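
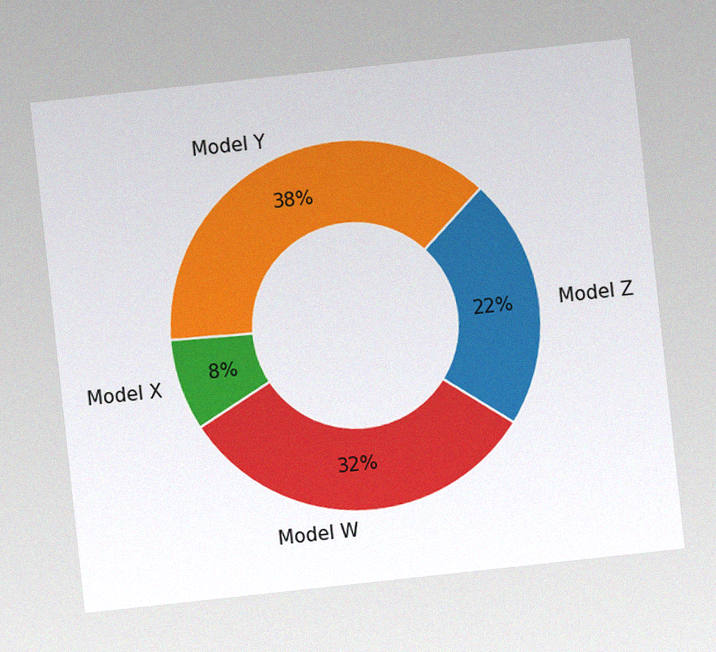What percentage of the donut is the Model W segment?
The chart is tilted about 6° counter-clockwise, with some photo noise. The Model W segment takes up 32% of the ring.

32%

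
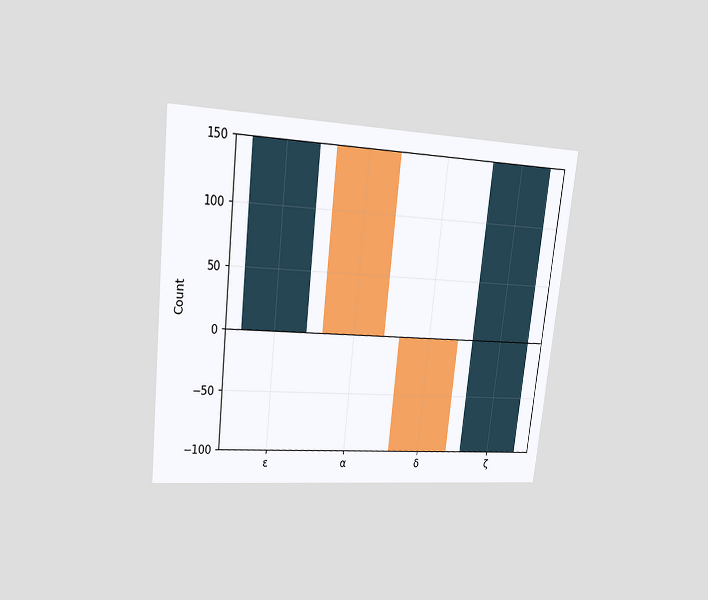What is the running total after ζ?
The chart is tilted about 6° clockwise and viewed at a slight angle. After ζ the running total reaches 150.

150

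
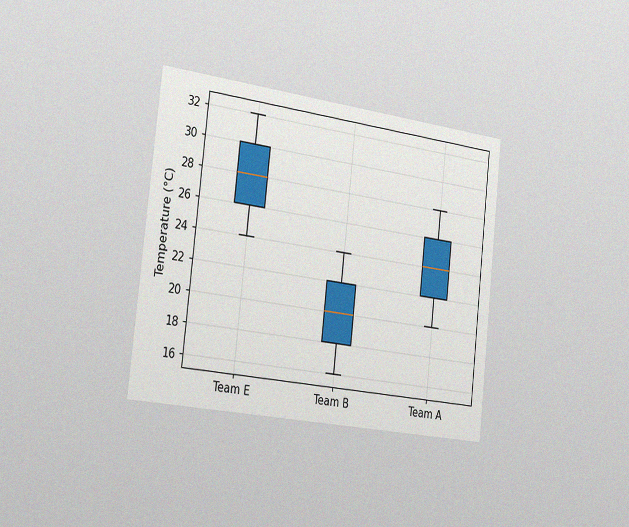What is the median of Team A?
24°C

The chart is tilted about 6° clockwise and viewed slightly from the left, with some photo noise. The median line in the Team A box sits at 24°C.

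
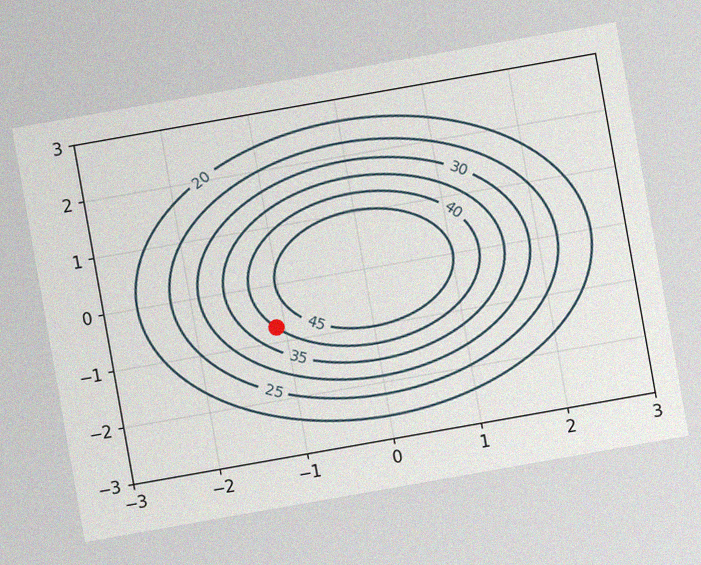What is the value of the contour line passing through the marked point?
40

The chart is tilted about 10° counter-clockwise, with some photo noise. The marked point sits on the contour labelled 40.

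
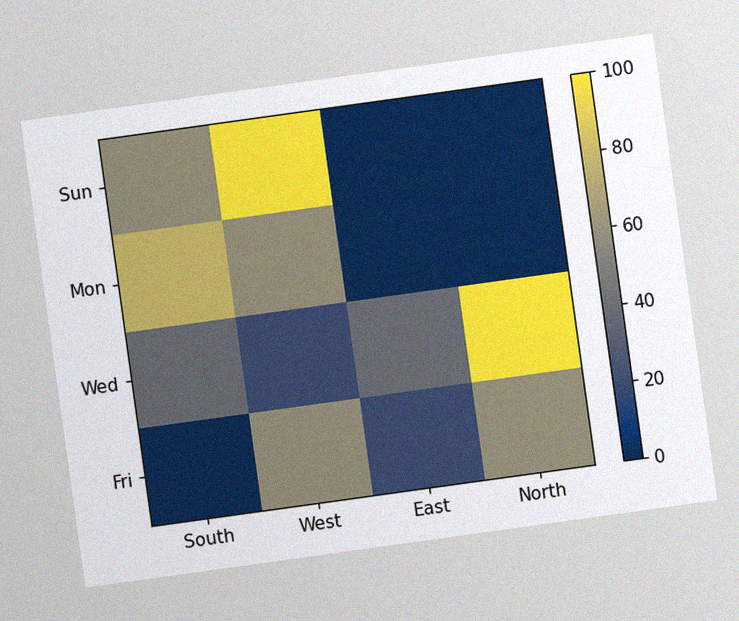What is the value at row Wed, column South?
40

The chart is tilted about 8° counter-clockwise, with some photo noise. Matching cell (Wed, South) against the colorbar gives 40.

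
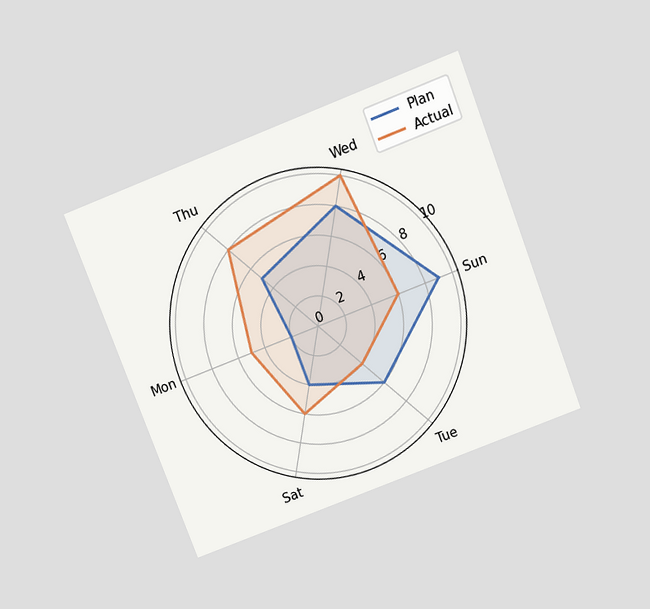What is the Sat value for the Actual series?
6

The chart is tilted about 21° counter-clockwise and viewed slightly from above. On the Sat axis, Actual reaches 6.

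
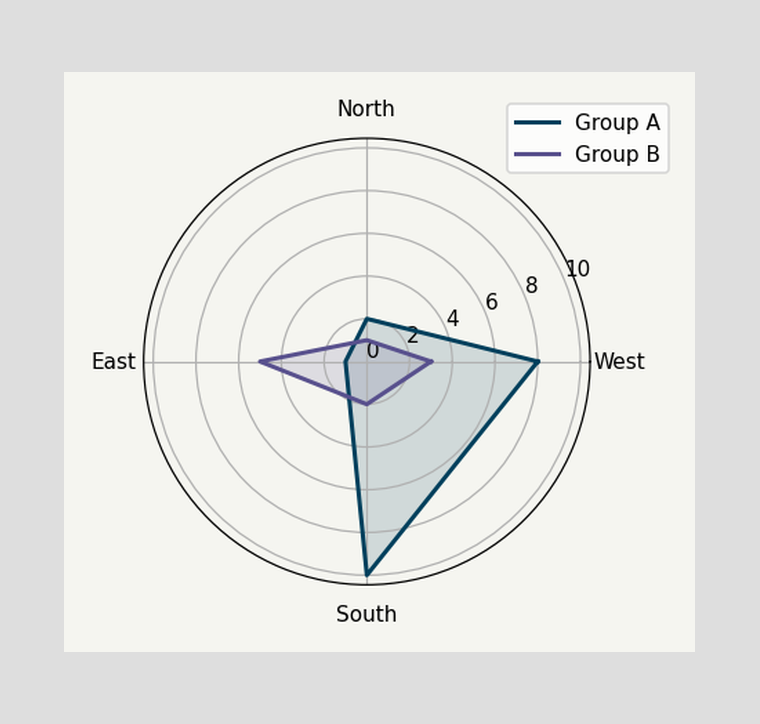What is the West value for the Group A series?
8

On the West axis, Group A reaches 8.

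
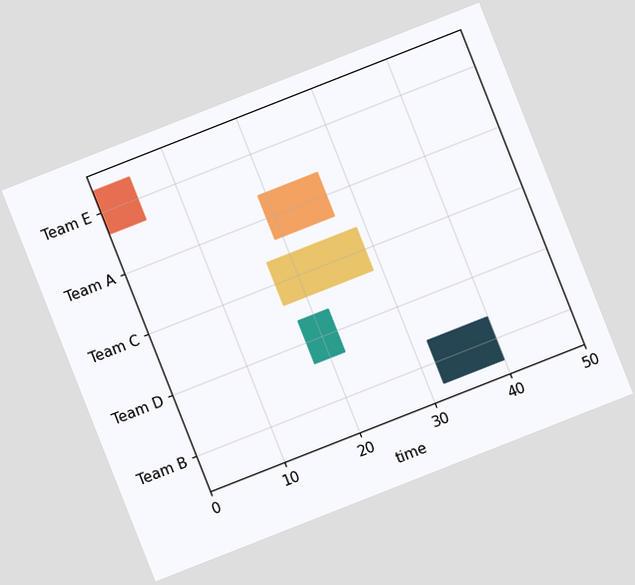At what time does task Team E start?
0

The chart is tilted about 21° counter-clockwise. The Team E bar begins at t=0.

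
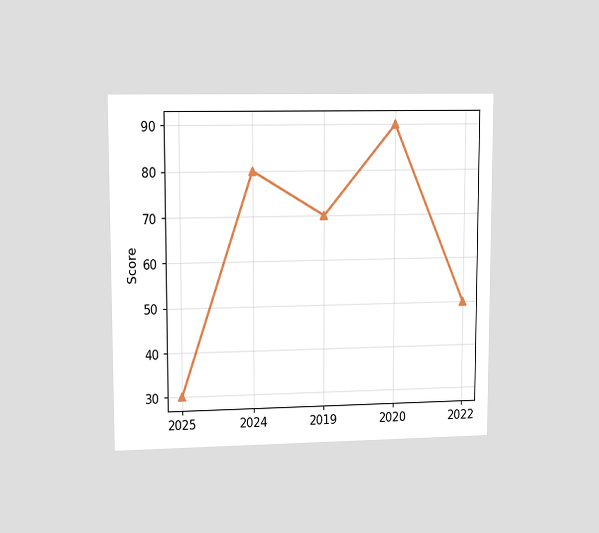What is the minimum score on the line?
30

The chart is viewed at a slight angle. The lowest point is at 2025, and reading across to the y-axis gives 30.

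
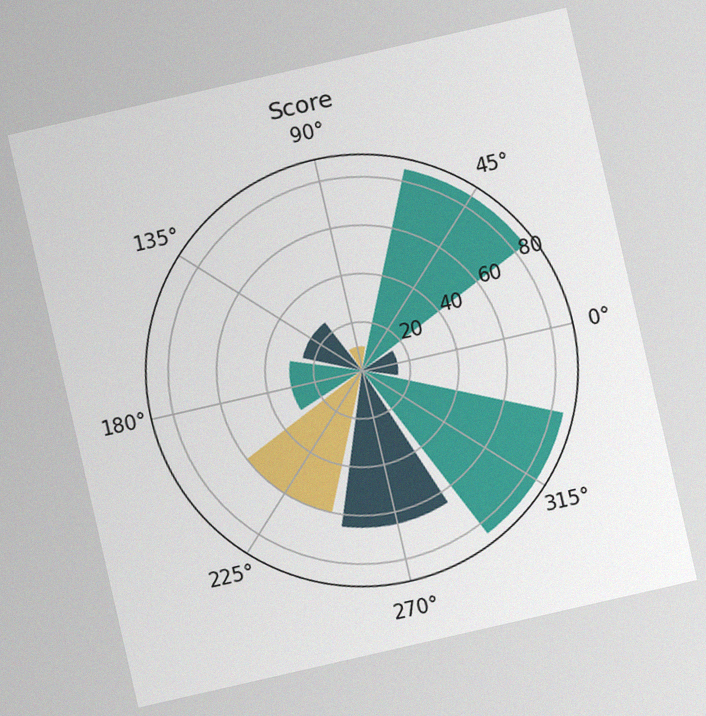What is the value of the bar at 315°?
The chart is tilted about 13° counter-clockwise, with some photo noise. The bar at 315° reaches 85 on the radial axis.

85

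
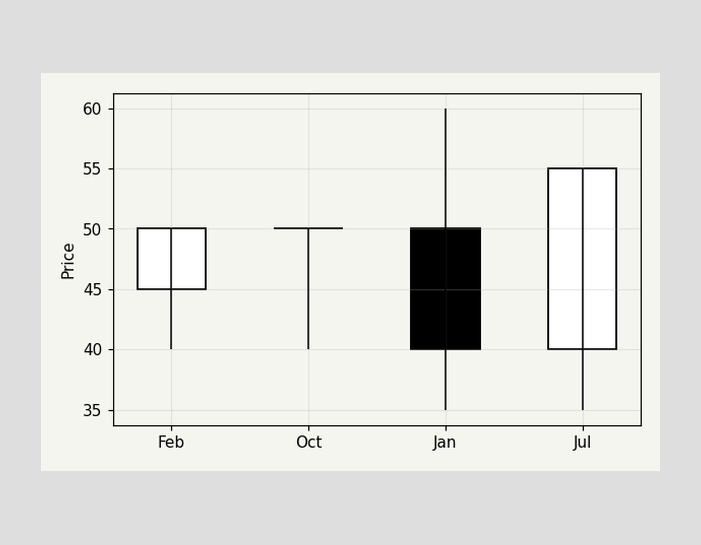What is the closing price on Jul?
The Jul candle closes at 55.

55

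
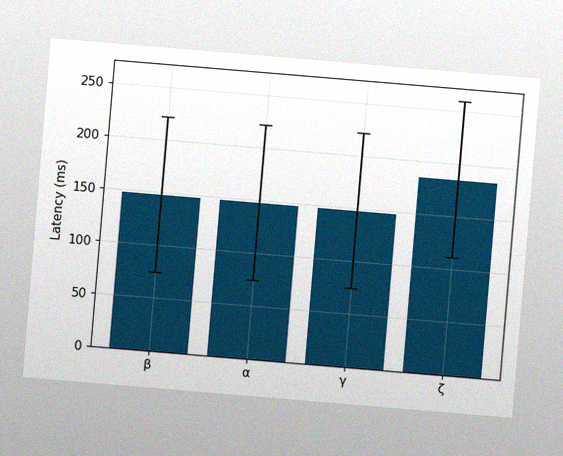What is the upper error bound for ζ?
The chart is tilted about 5° clockwise, with some photo noise. The ζ bar's upper whisker reaches 259ms.

259ms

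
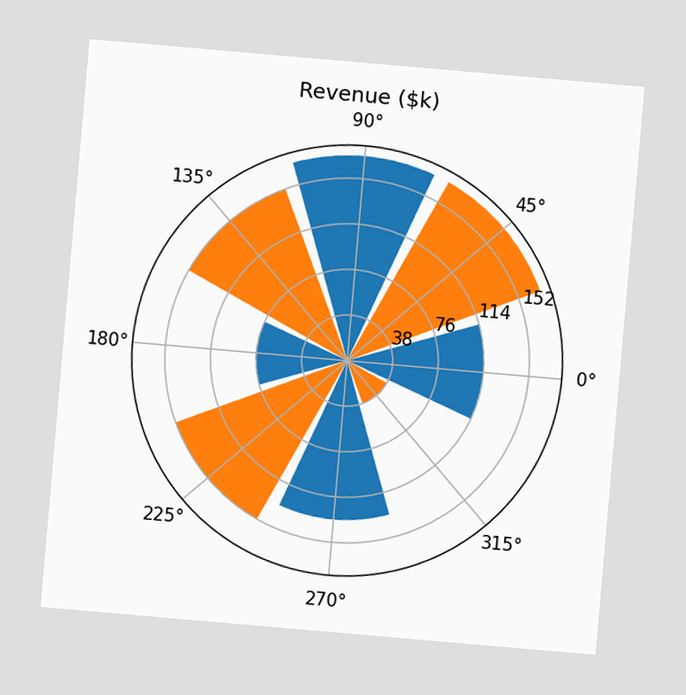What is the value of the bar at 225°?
The chart is tilted about 5° clockwise. The bar at 225° reaches $152k on the radial axis.

$152k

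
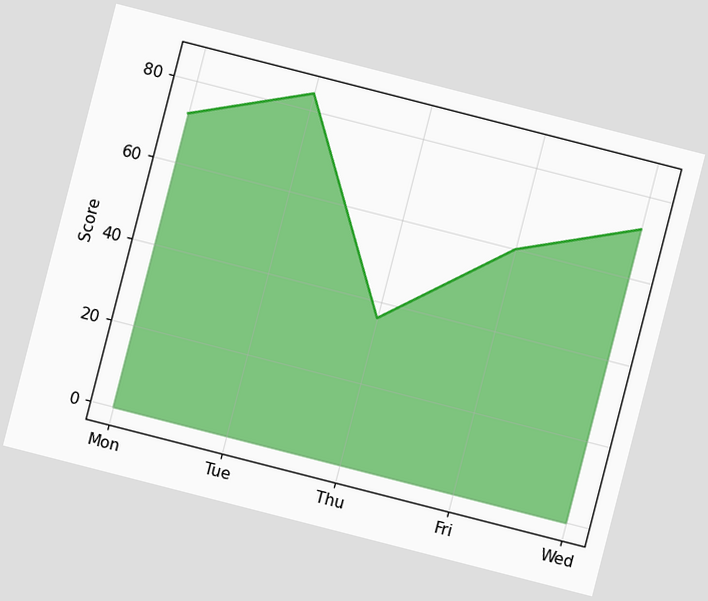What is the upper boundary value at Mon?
The chart is tilted about 14° clockwise. At Mon the upper boundary is at 72.

72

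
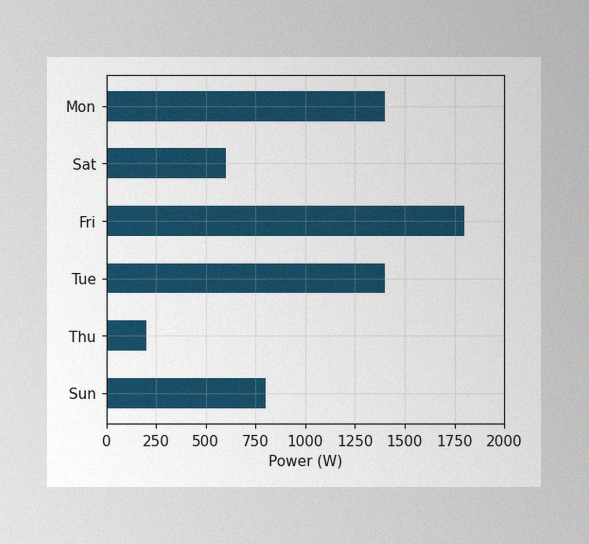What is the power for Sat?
The image has some photo noise and uneven lighting. Reading along the chart's x-axis, the Sat bar reaches 600W.

600W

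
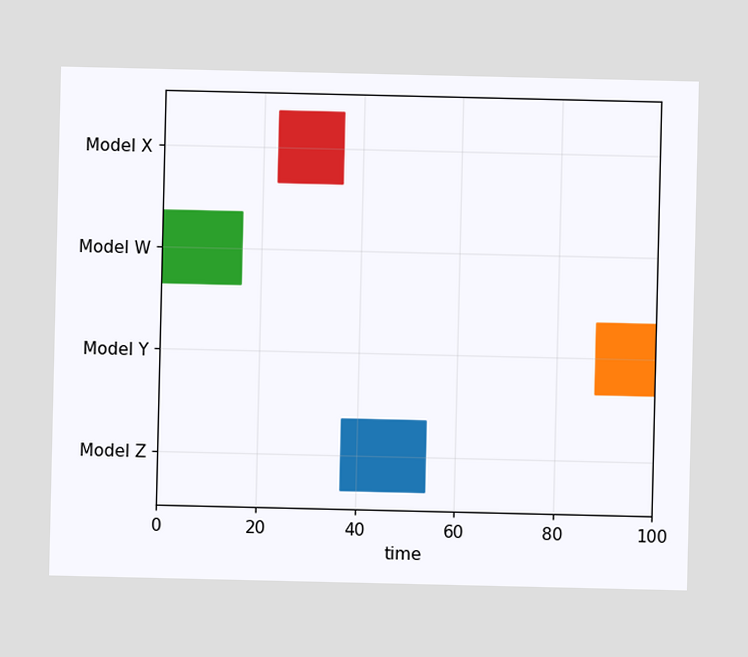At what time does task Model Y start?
The Model Y bar begins at t=88.

88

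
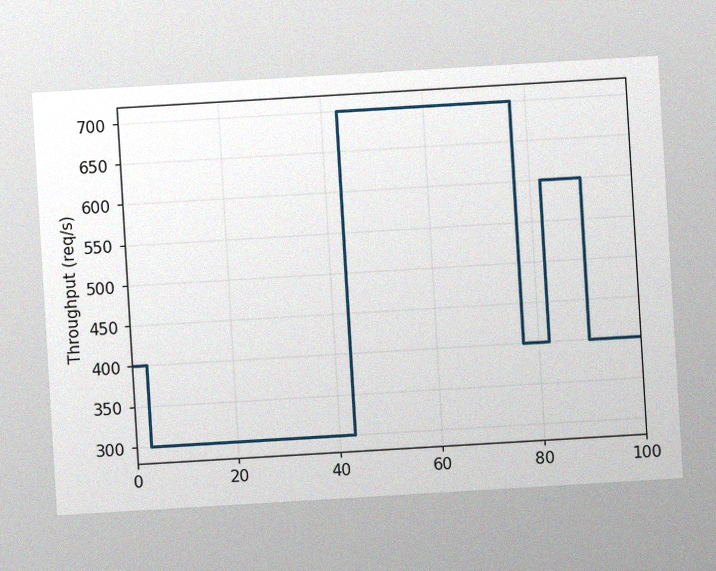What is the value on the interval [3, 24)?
The chart is tilted about 3° counter-clockwise, with some photo noise. On [3, 24) the step sits at 300req/s.

300req/s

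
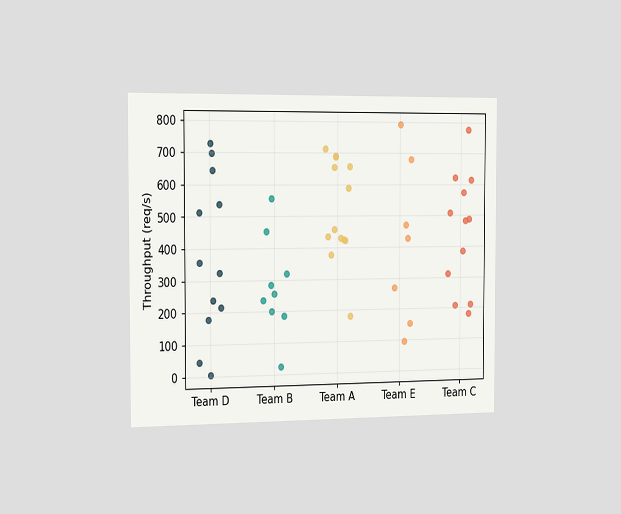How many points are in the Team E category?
7

The chart is viewed slightly from the left. Counting the markers in the Team E column gives 7.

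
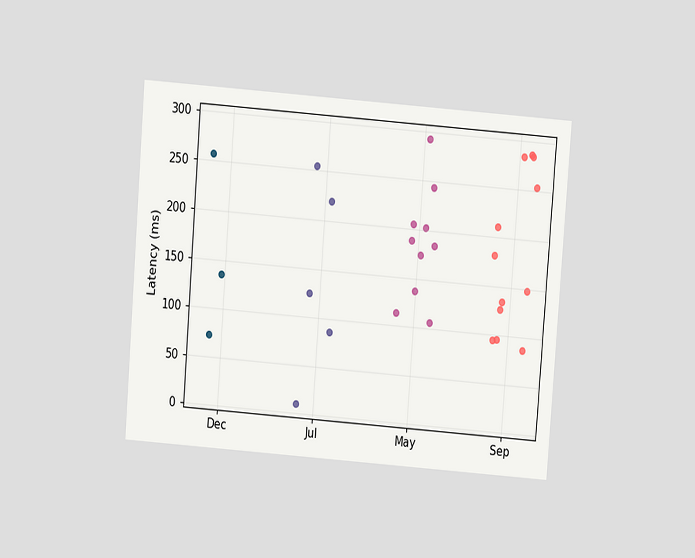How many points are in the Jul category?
The chart is tilted about 4° clockwise and viewed at a slight angle. Counting the markers in the Jul column gives 5.

5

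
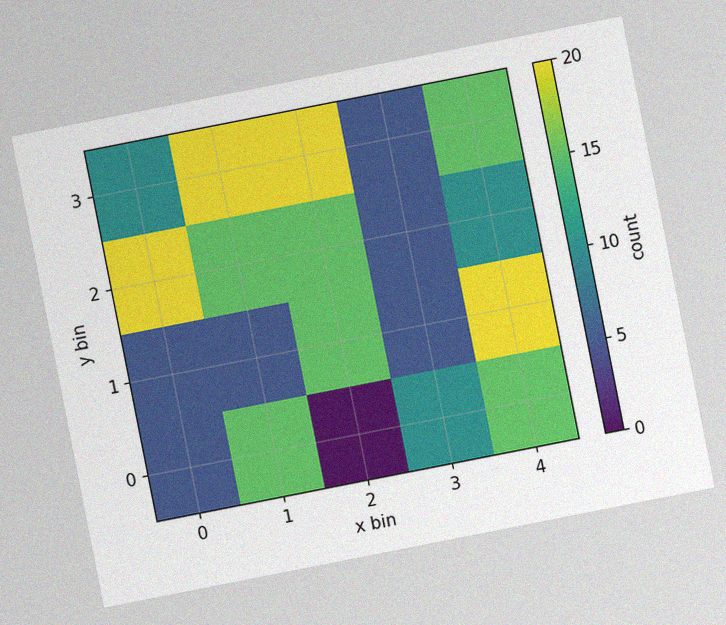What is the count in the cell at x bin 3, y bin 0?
10

The chart is tilted about 11° counter-clockwise, with some photo noise. Matching the cell (3, 0) against the colorbar gives 10.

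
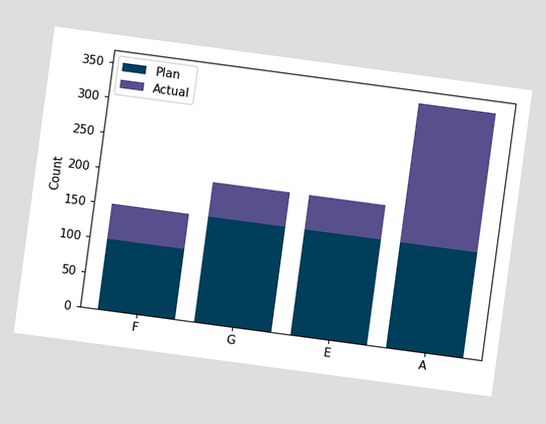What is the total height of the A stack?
The chart is tilted about 8° clockwise. The A stack's top reaches 350 on the y-axis.

350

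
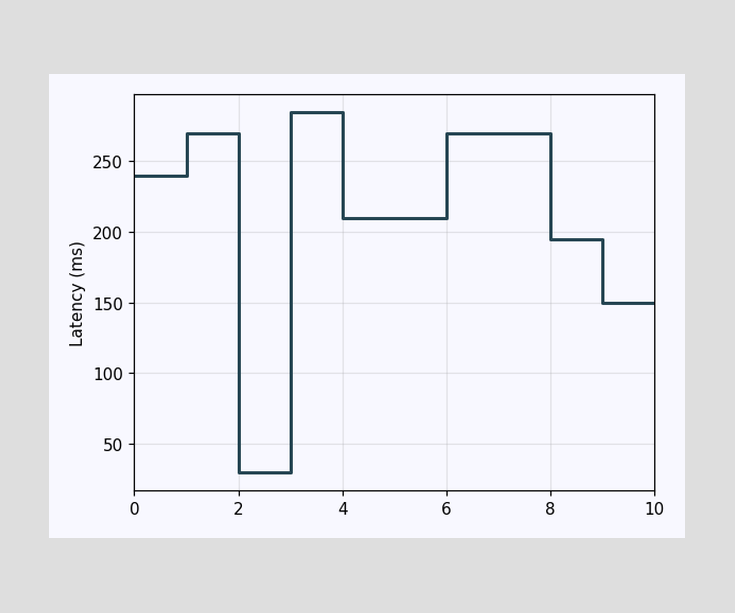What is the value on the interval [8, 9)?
On [8, 9) the step sits at 195ms.

195ms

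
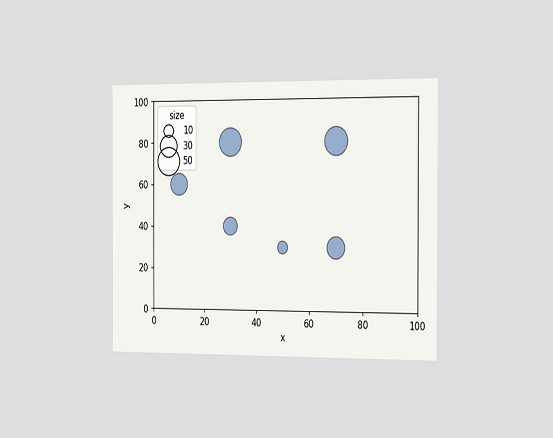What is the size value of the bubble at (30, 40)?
20

The chart is viewed slightly from the right. Matching the bubble at (30, 40) against the size legend gives 20.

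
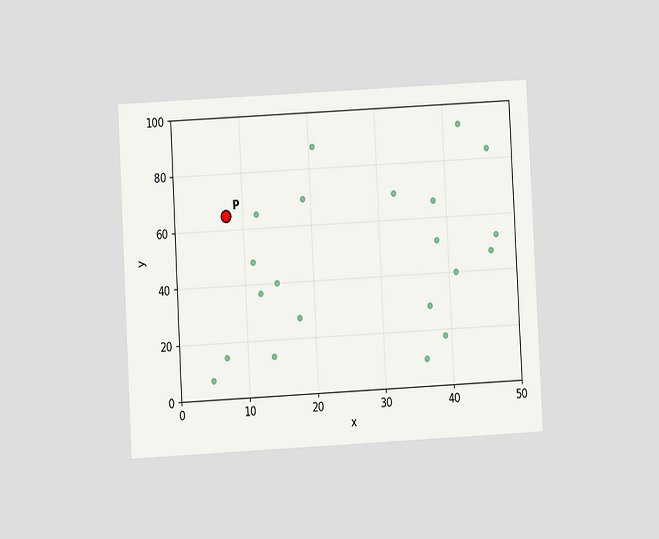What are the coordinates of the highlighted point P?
(7.5, 65)

The chart is tilted about 3° counter-clockwise and viewed at a slight angle. Following the gridlines from P to each axis, P sits at (7.5, 65).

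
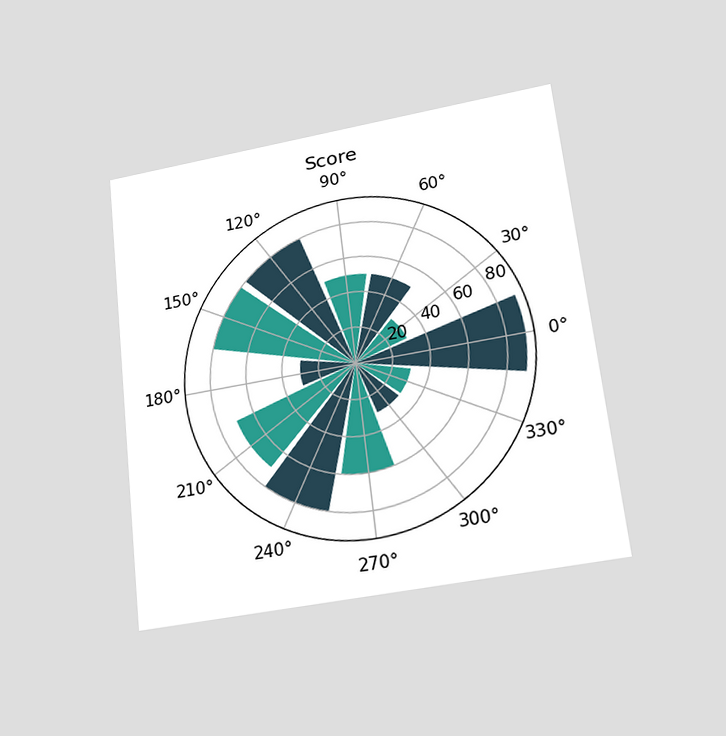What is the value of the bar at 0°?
The chart is tilted about 6° counter-clockwise and viewed slightly from below. The bar at 0° reaches 90 on the radial axis.

90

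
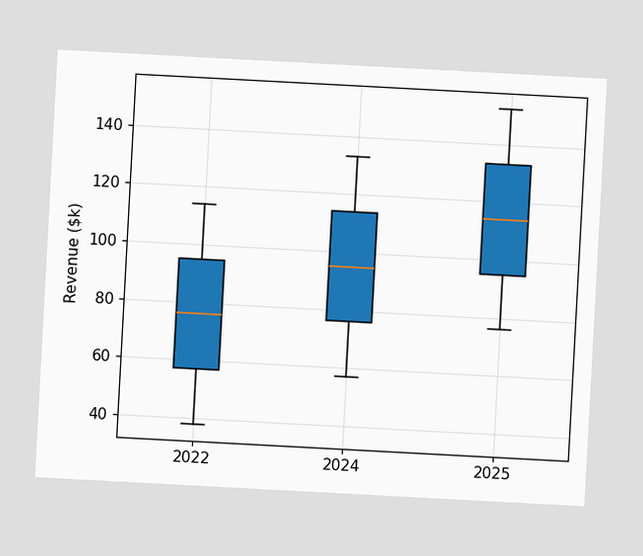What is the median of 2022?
The chart is tilted about 3° clockwise. The median line in the 2022 box sits at $76k.

$76k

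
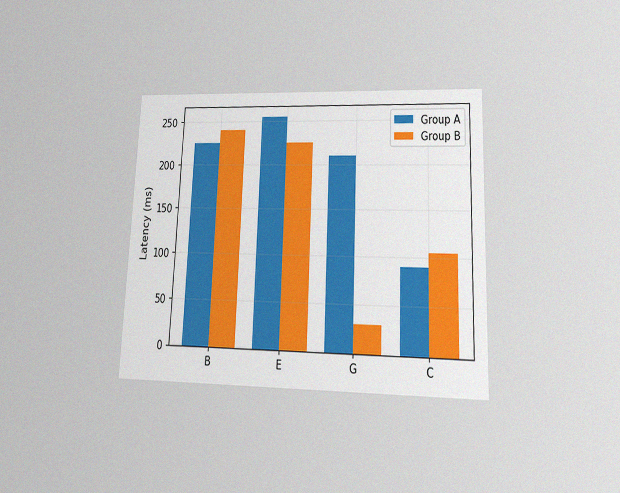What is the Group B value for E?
225ms

The chart is tilted about 2° clockwise and viewed at a slight angle, with some photo noise. The Group B bar at E reaches 225ms on the y-axis.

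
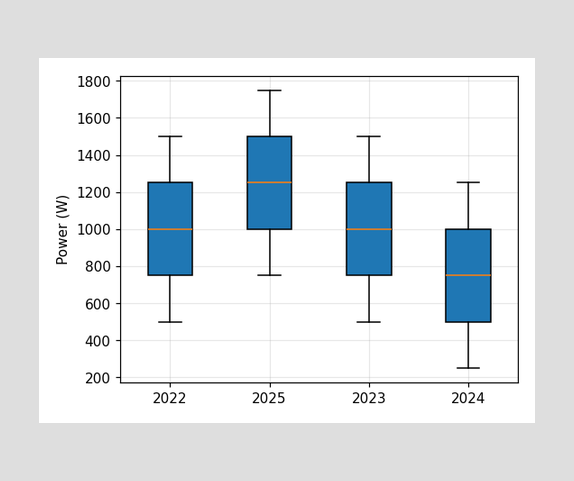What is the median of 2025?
1250W

The median line in the 2025 box sits at 1250W.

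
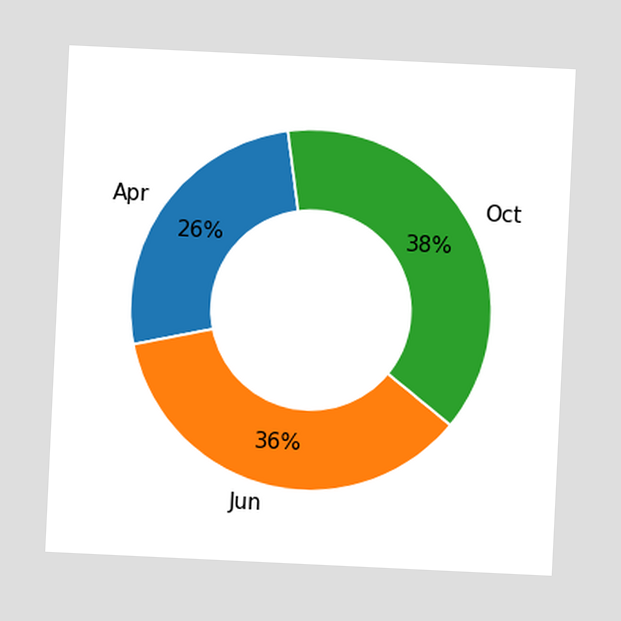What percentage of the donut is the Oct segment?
38%

The chart is tilted about 3° clockwise. The Oct segment takes up 38% of the ring.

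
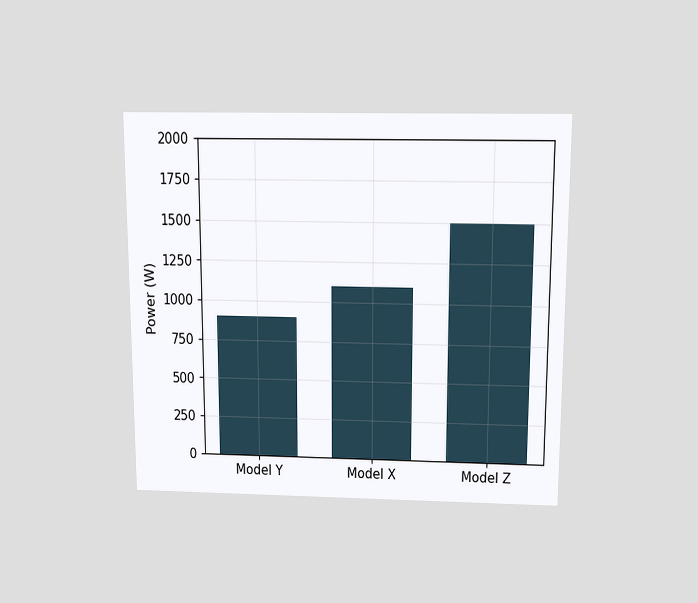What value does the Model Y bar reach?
900W

The chart is viewed slightly from above. Reading along the chart's y-axis, the Model Y bar reaches 900W.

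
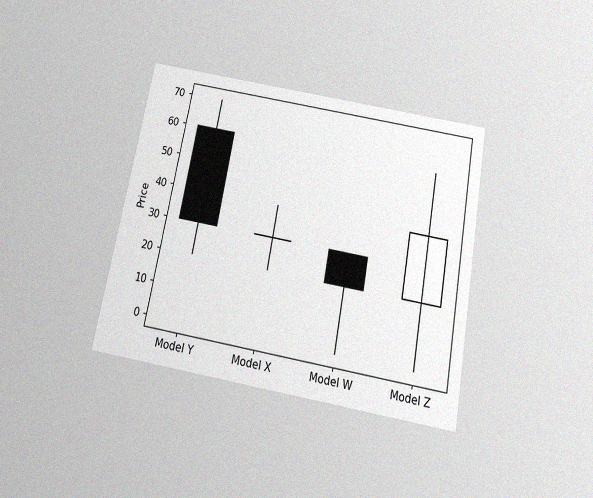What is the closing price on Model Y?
30

The chart is tilted about 10° clockwise and viewed slightly from below, with some photo noise. The Model Y candle closes at 30.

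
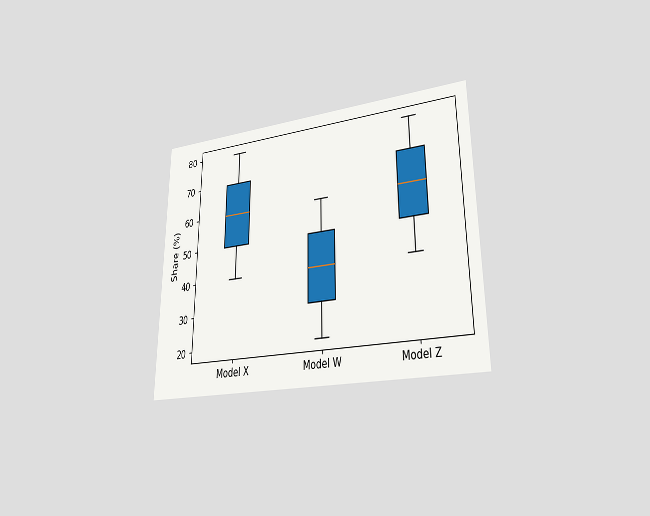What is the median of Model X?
60%

The chart is viewed at a slight angle. The median line in the Model X box sits at 60%.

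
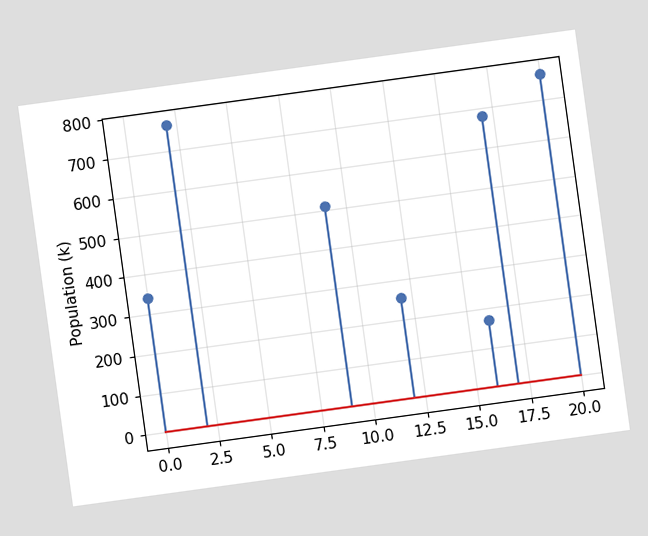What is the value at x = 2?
765k

The chart is tilted about 8° counter-clockwise. The stem at x=2 reaches 765k.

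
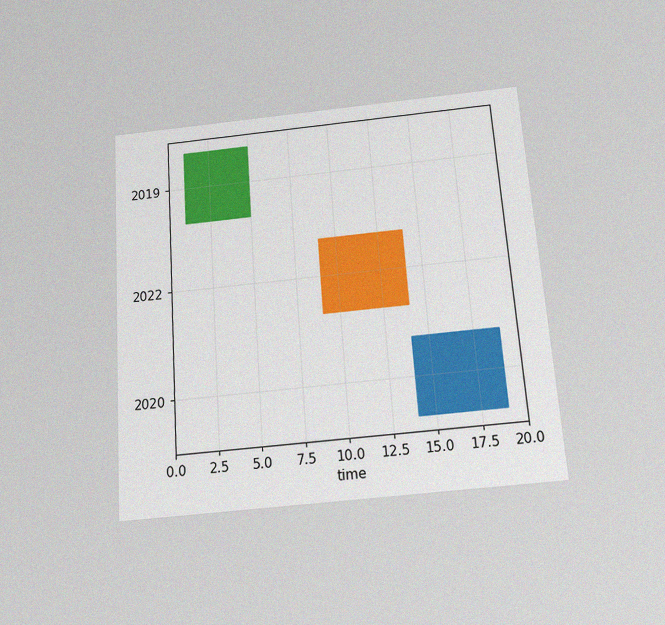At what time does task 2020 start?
The chart is tilted about 4° counter-clockwise and viewed slightly from below, with some photo noise. The 2020 bar begins at t=14.

14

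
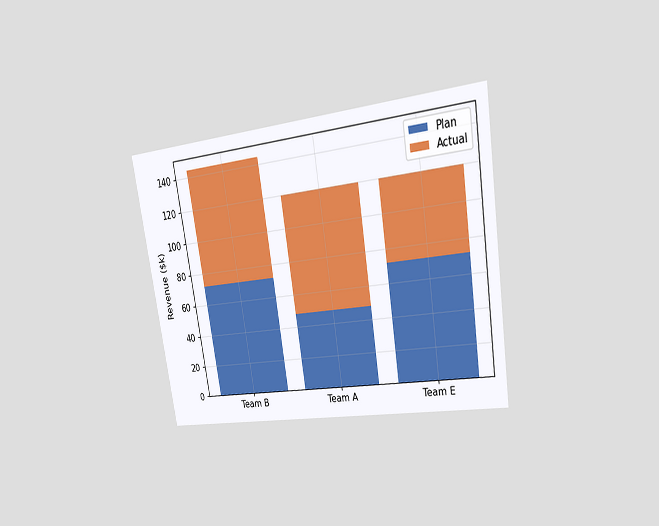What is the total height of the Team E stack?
$120k

The chart is tilted about 9° counter-clockwise and viewed at a slight angle. The Team E stack's top reaches $120k on the y-axis.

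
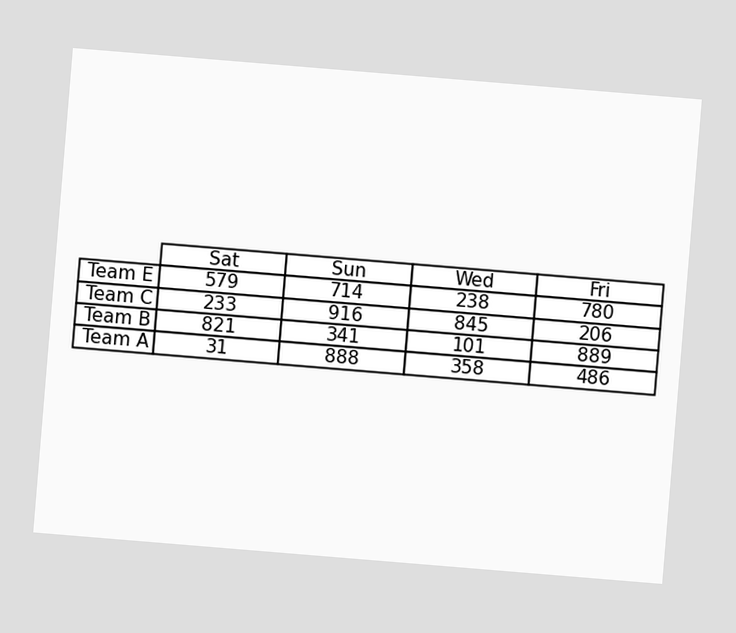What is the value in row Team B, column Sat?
The chart is tilted about 5° clockwise. The (Team B, Sat) cell reads 821.

821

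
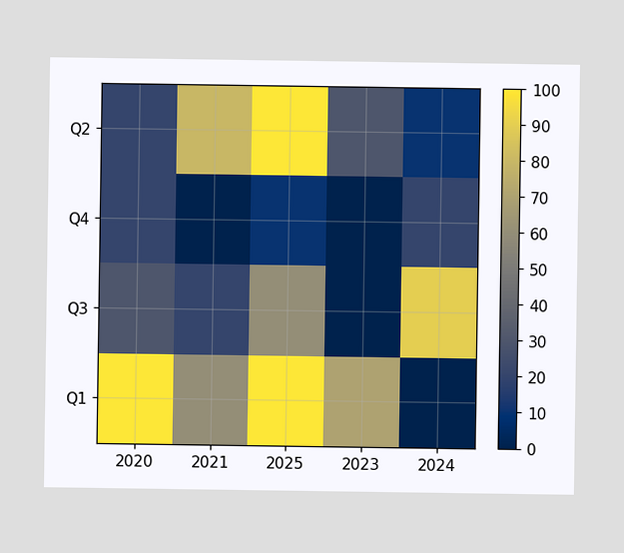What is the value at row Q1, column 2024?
Matching cell (Q1, 2024) against the colorbar gives 0.

0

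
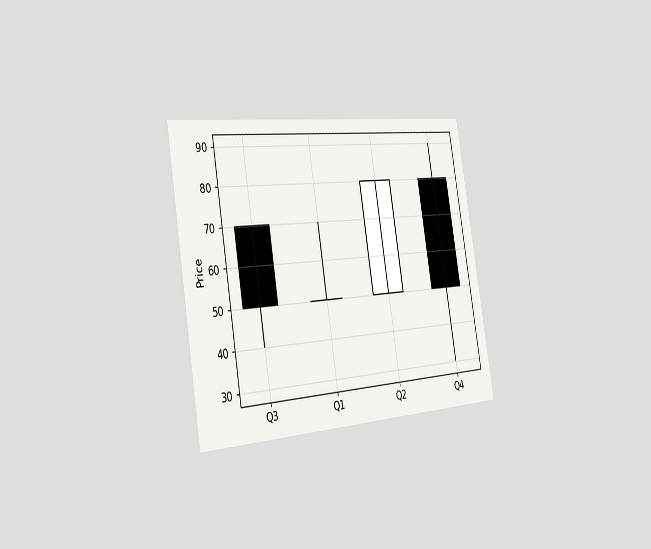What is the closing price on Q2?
The chart is tilted about 9° counter-clockwise and viewed slightly from the left. The Q2 candle closes at 80.

80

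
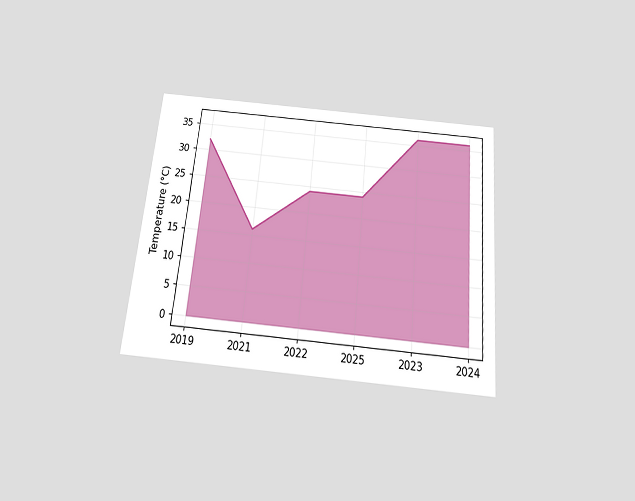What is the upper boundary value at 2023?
36°C

The chart is tilted about 5° clockwise and viewed slightly from below. At 2023 the upper boundary is at 36°C.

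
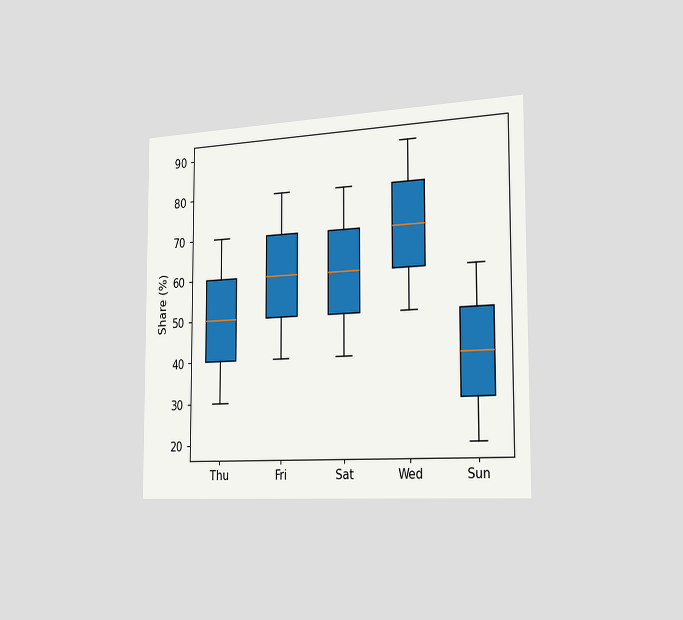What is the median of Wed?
The chart is viewed slightly from the right. The median line in the Wed box sits at 70%.

70%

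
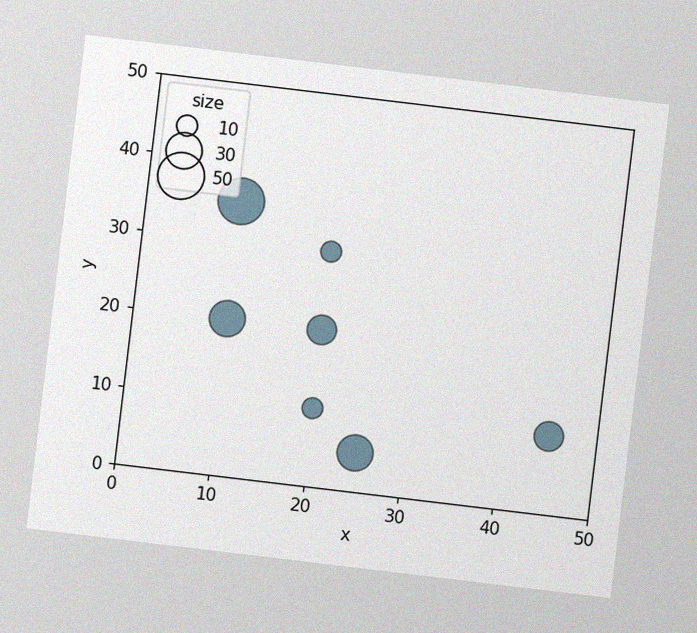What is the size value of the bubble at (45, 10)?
20

The chart is tilted about 7° clockwise, with some photo noise. Matching the bubble at (45, 10) against the size legend gives 20.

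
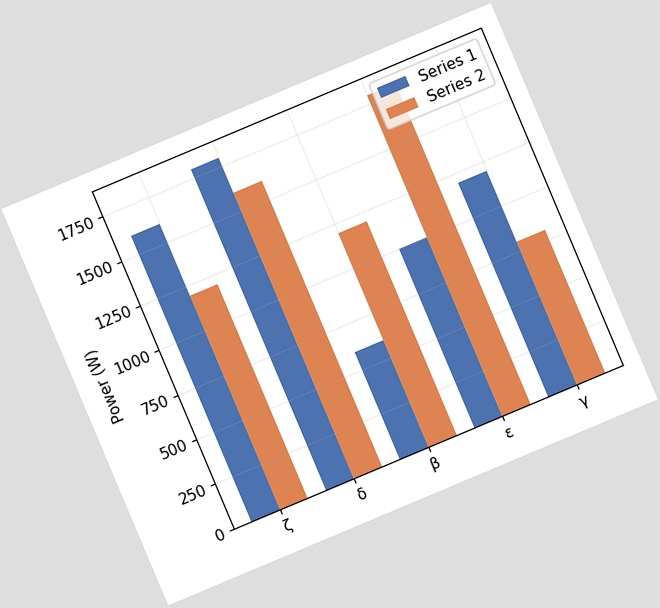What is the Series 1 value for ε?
1000W

The chart is tilted about 23° counter-clockwise. The Series 1 bar at ε reaches 1000W on the y-axis.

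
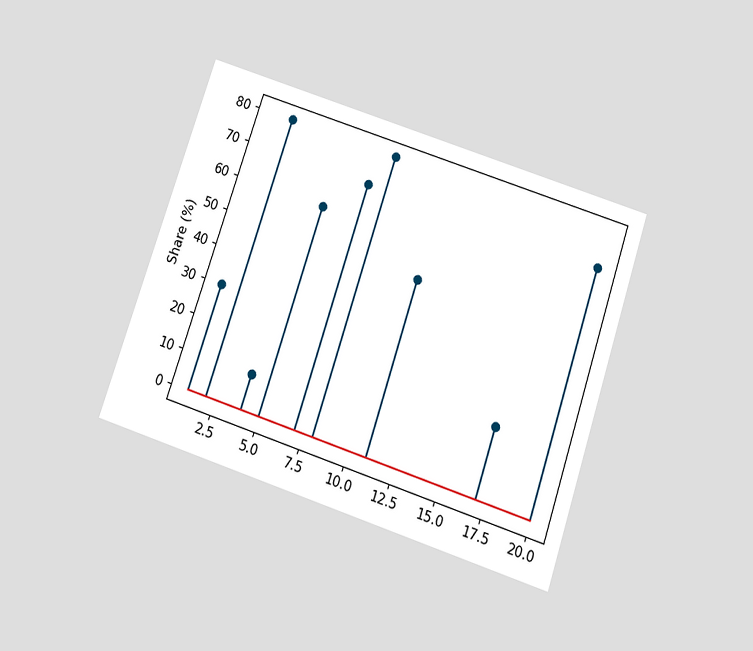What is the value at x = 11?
The chart is tilted about 18° clockwise and viewed slightly from below. The stem at x=11 reaches 50%.

50%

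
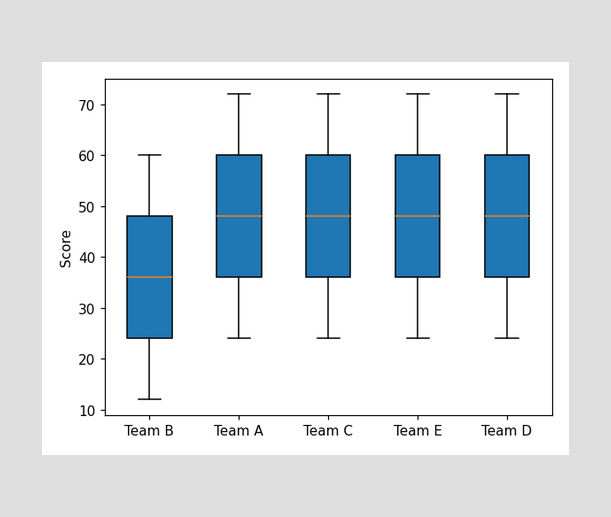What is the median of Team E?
The median line in the Team E box sits at 48.

48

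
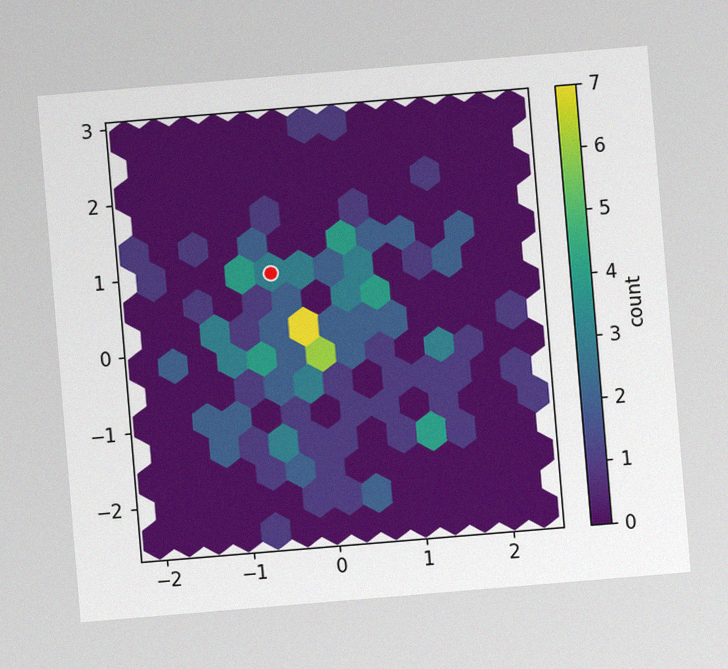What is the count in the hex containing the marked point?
3

The chart is tilted about 5° counter-clockwise, with some photo noise. The marked hex reads 3 on the colorbar.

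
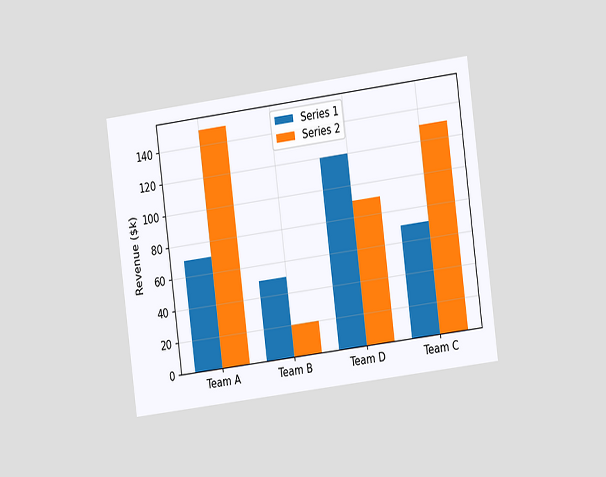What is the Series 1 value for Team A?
The chart is tilted about 7° counter-clockwise and viewed slightly from the right. The Series 1 bar at Team A reaches $70k on the y-axis.

$70k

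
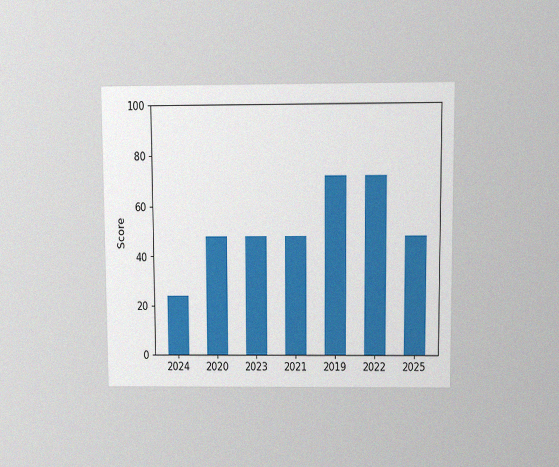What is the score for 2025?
The chart is viewed at a slight angle, with some photo noise. Reading along the chart's y-axis, the 2025 bar reaches 48.

48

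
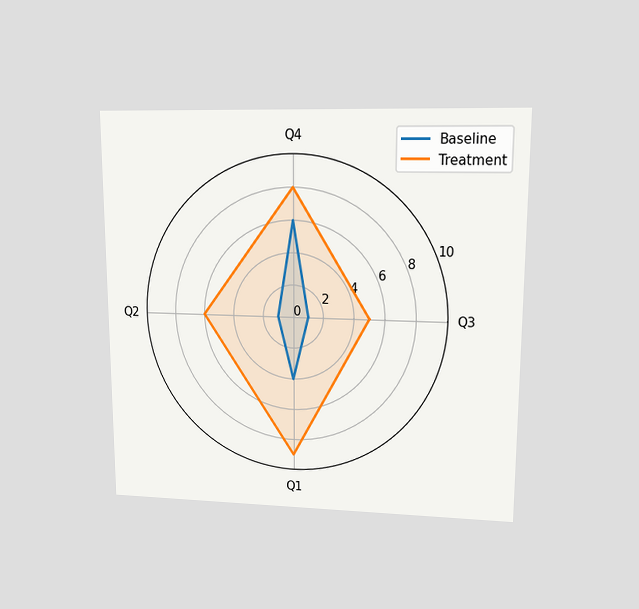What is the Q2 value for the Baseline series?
1

The chart is viewed at a slight angle. On the Q2 axis, Baseline reaches 1.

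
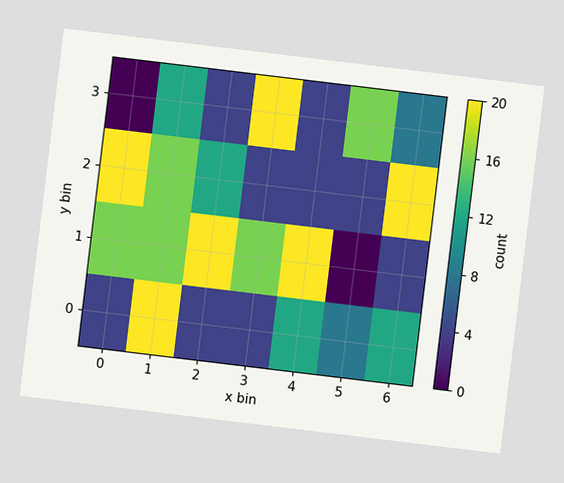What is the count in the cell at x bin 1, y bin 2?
16

The chart is tilted about 7° clockwise. Matching the cell (1, 2) against the colorbar gives 16.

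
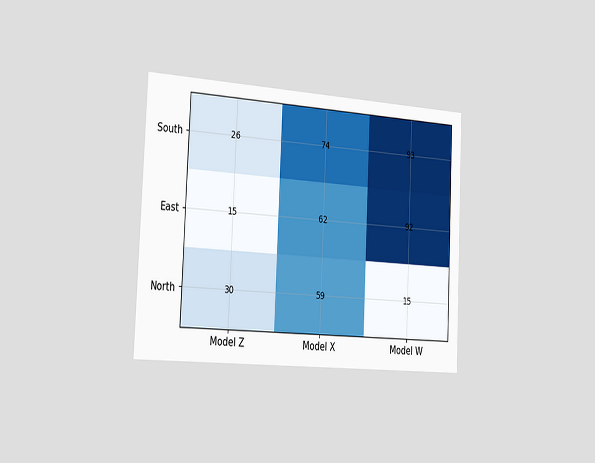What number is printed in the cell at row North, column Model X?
The chart is tilted about 3° clockwise and viewed slightly from the left. The (North, Model X) cell reads 59.

59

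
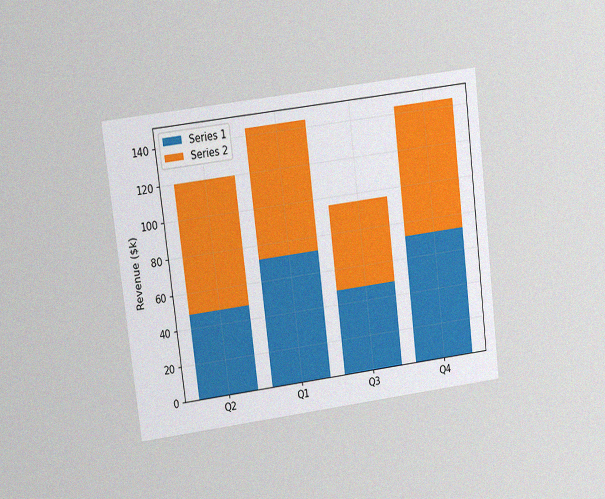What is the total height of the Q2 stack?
The chart is tilted about 7° counter-clockwise and viewed at a slight angle, with some photo noise. The Q2 stack's top reaches $120k on the y-axis.

$120k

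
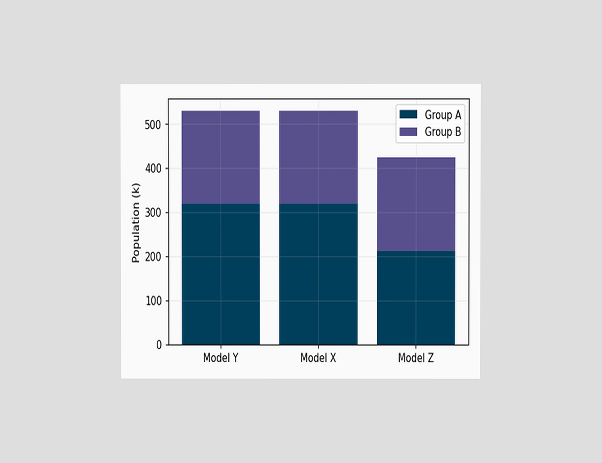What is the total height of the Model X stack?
530k

The chart is viewed at a slight angle. The Model X stack's top reaches 530k on the y-axis.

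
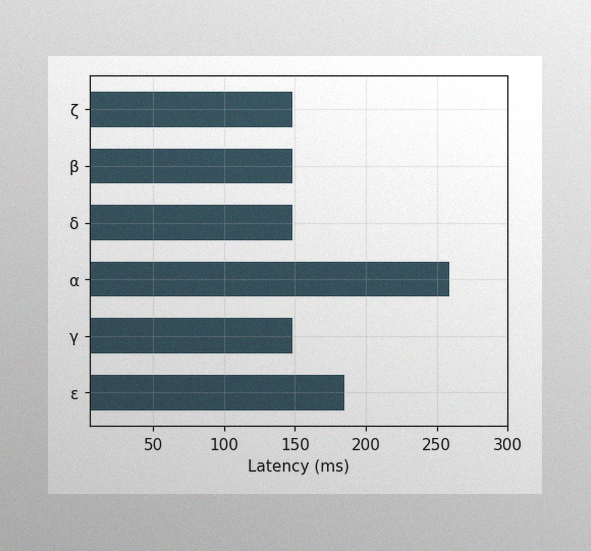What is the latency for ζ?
The image has some photo noise and uneven lighting. Reading along the chart's x-axis, the ζ bar reaches 148ms.

148ms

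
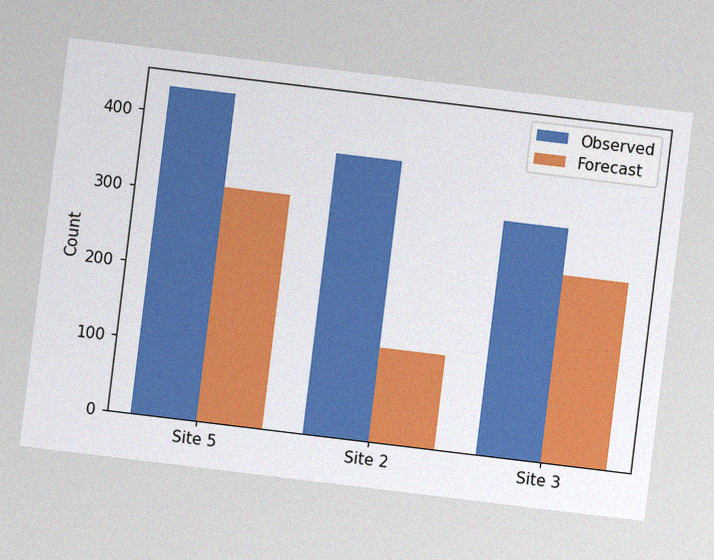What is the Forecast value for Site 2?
124

The chart is tilted about 7° clockwise, with some photo noise. The Forecast bar at Site 2 reaches 124 on the y-axis.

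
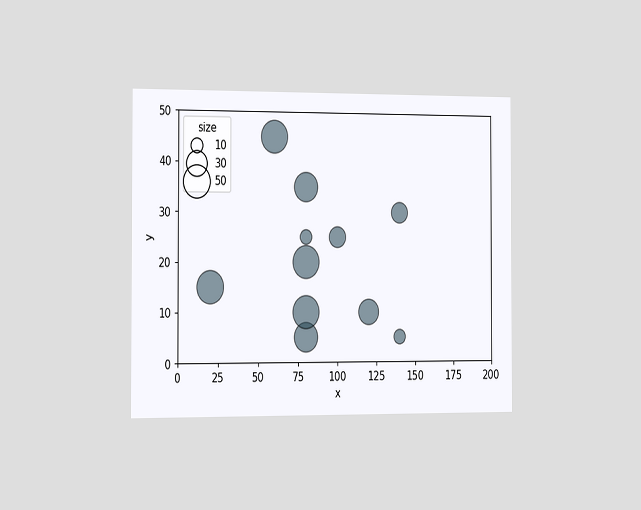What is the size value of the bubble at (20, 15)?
50

The chart is viewed slightly from the left. Matching the bubble at (20, 15) against the size legend gives 50.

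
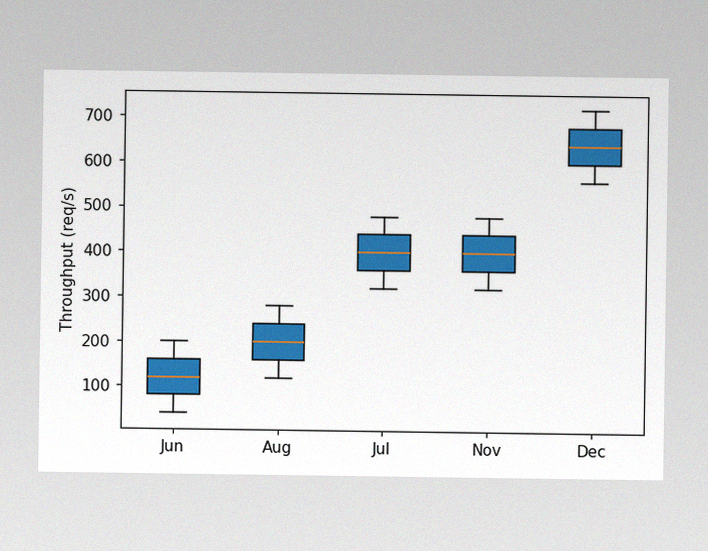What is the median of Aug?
The image has some photo noise and uneven lighting. The median line in the Aug box sits at 200req/s.

200req/s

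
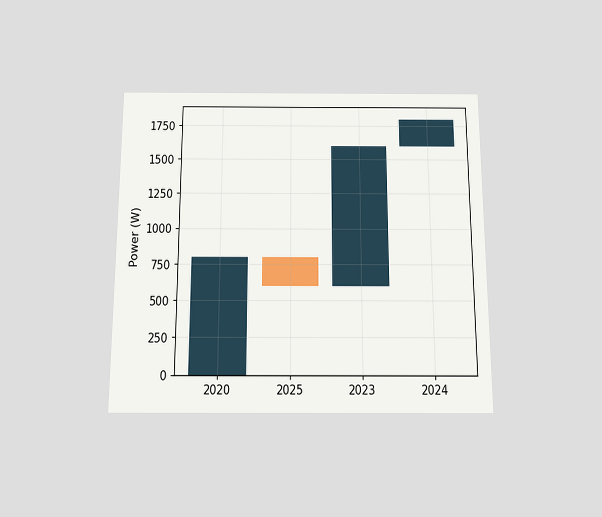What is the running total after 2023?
The chart is viewed slightly from below. After 2023 the running total reaches 1600W.

1600W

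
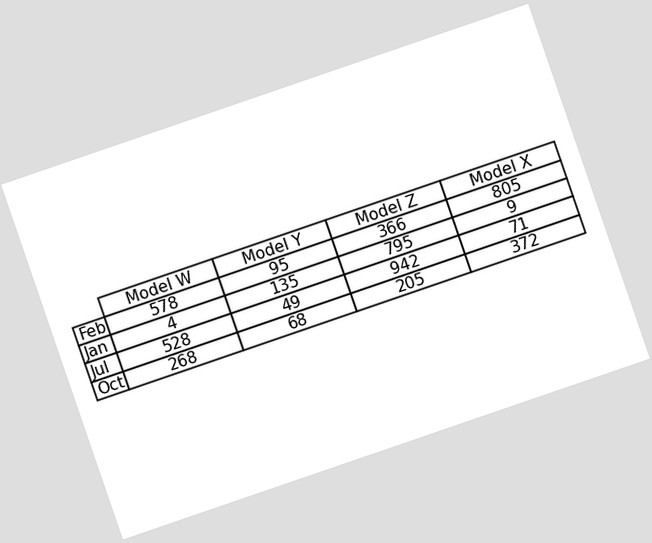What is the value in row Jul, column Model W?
The chart is tilted about 19° counter-clockwise. The (Jul, Model W) cell reads 528.

528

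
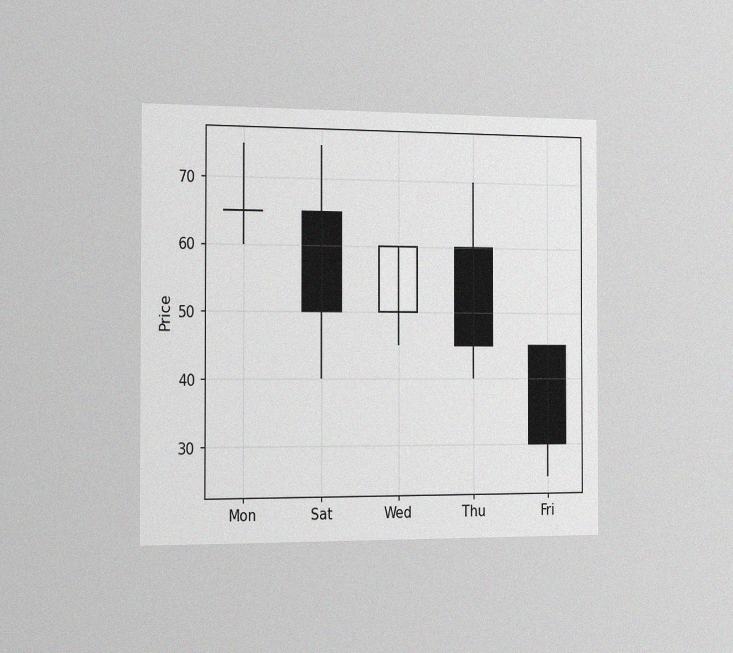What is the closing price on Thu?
The chart is viewed slightly from the left, with some photo noise. The Thu candle closes at 45.

45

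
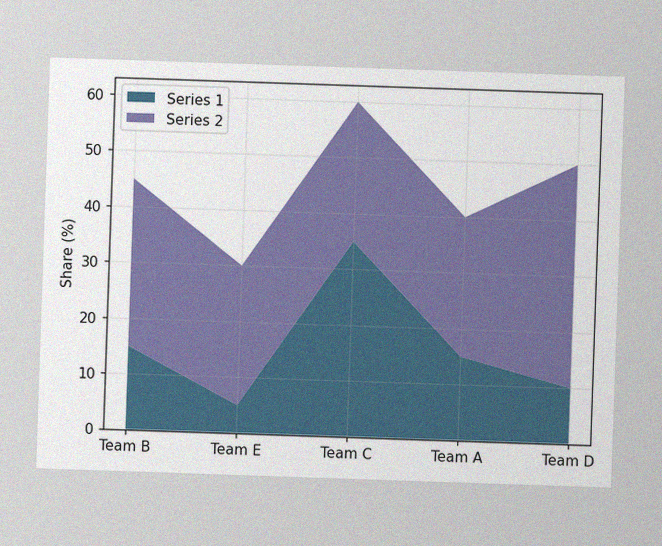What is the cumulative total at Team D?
50%

The image has some photo noise and uneven lighting. The stacked total at Team D reaches 50%.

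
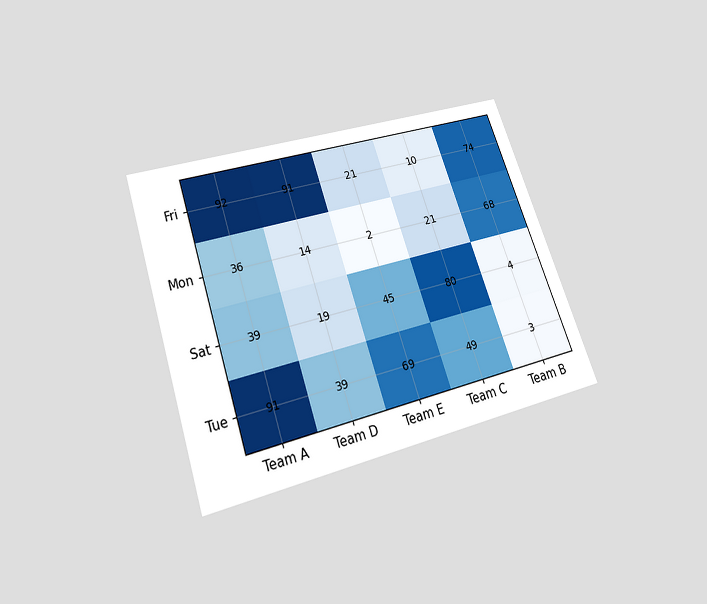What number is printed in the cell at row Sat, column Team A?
39

The chart is tilted about 19° counter-clockwise and viewed slightly from below. The (Sat, Team A) cell reads 39.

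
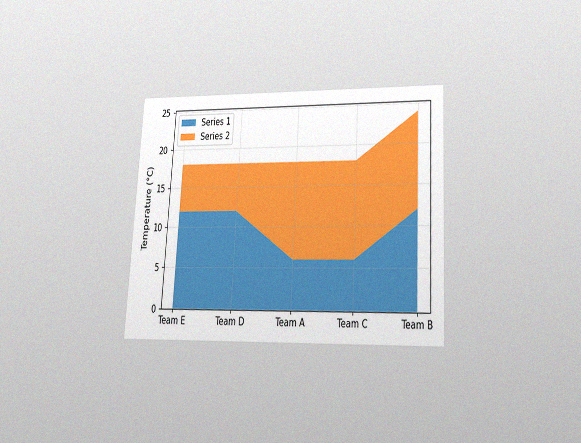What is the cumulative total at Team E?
The chart is tilted about 3° clockwise and viewed slightly from below, with some photo noise. The stacked total at Team E reaches 18°C.

18°C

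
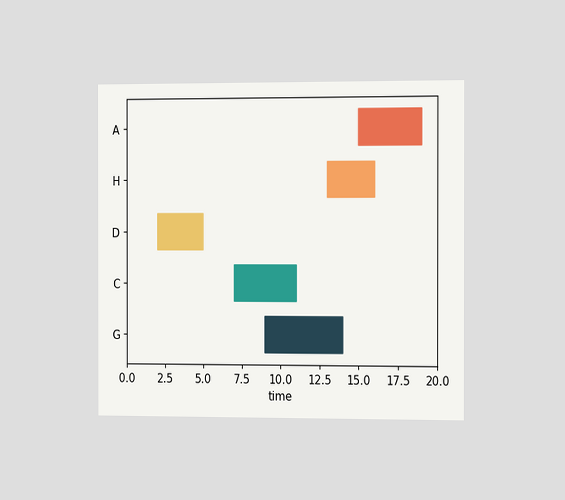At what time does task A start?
The chart is viewed slightly from the right. The A bar begins at t=15.

15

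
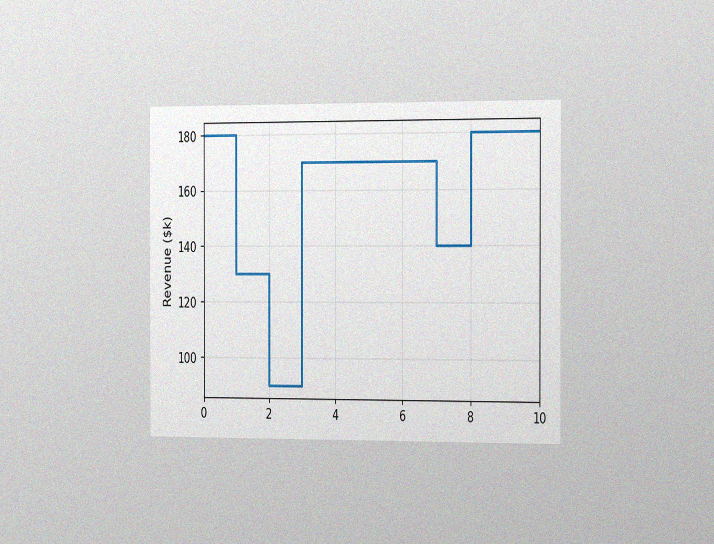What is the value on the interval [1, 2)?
The chart is viewed slightly from the right, with some photo noise. On [1, 2) the step sits at $130k.

$130k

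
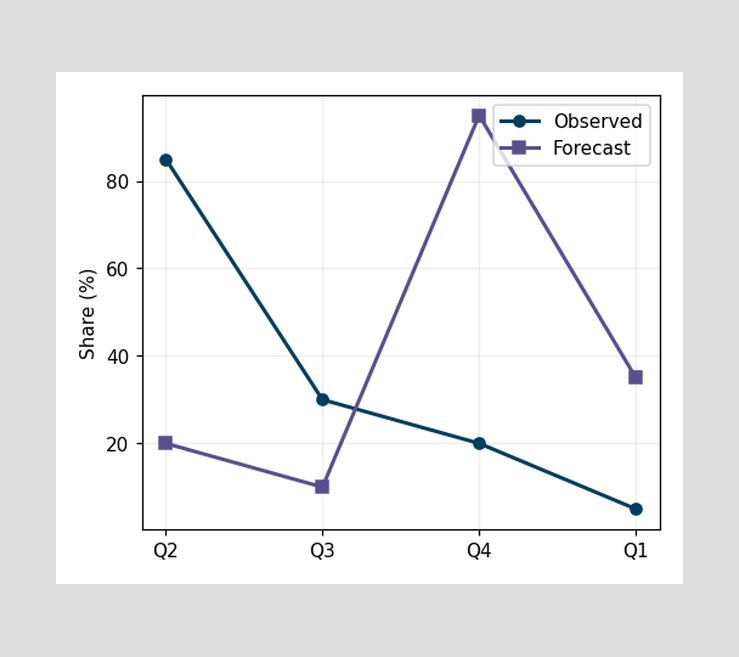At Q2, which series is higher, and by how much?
At Q2, Observed sits above the other line by 65%.

Observed, by 65%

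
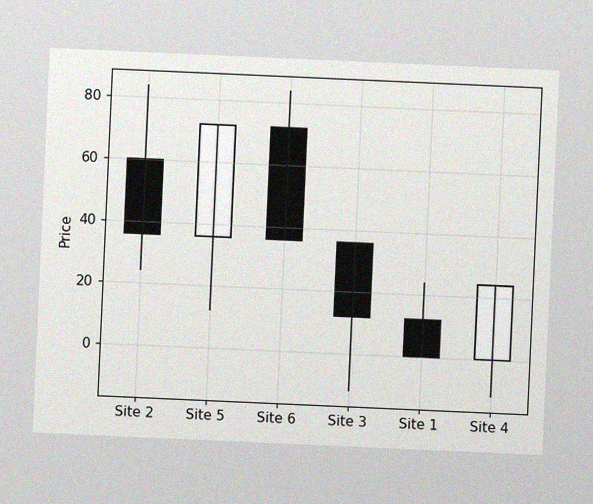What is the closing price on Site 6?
36

The chart is tilted about 3° clockwise, with some photo noise. The Site 6 candle closes at 36.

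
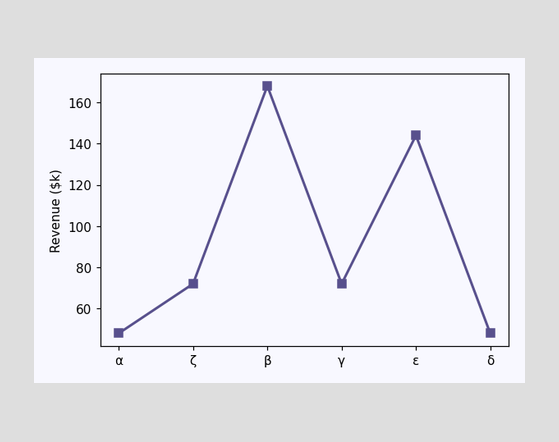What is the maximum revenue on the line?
$168k

The highest point is at β, and reading across to the y-axis gives $168k.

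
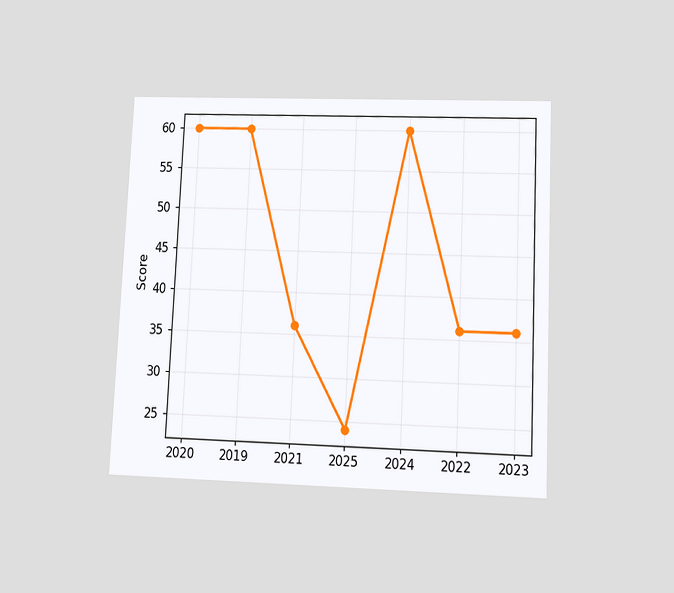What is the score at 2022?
The chart is tilted about 3° clockwise and viewed at a slight angle. At 2022, the line is at 36.

36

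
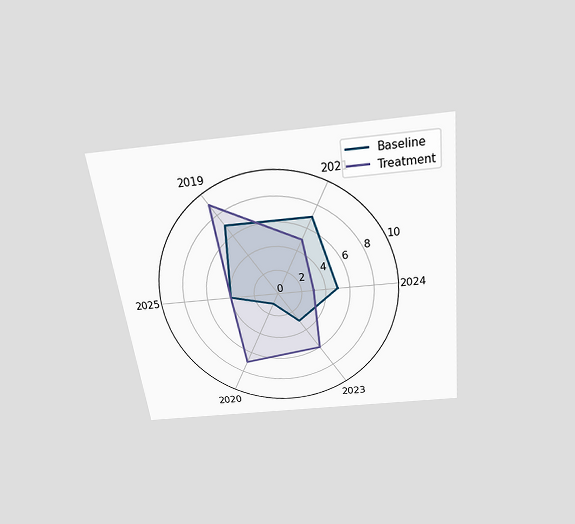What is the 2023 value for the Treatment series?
The chart is tilted about 7° counter-clockwise and viewed slightly from above. On the 2023 axis, Treatment reaches 6.

6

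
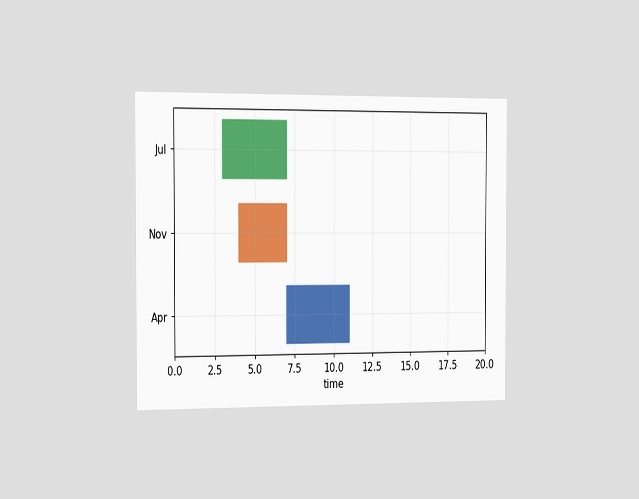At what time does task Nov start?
4

The chart is viewed slightly from the left. The Nov bar begins at t=4.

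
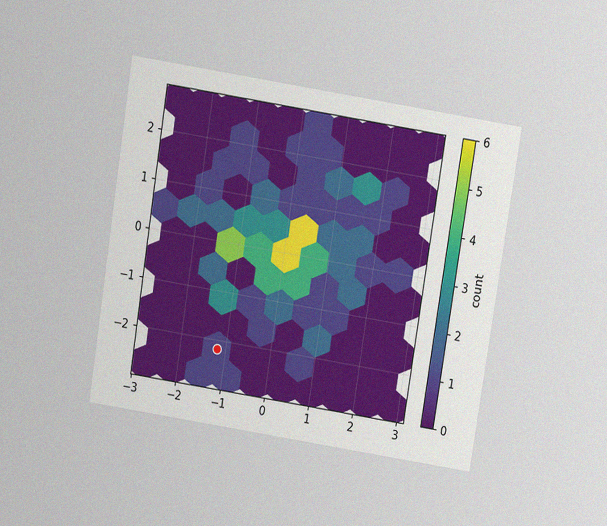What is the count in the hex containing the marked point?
1

The chart is tilted about 9° clockwise and viewed slightly from above, with some photo noise. The marked hex reads 1 on the colorbar.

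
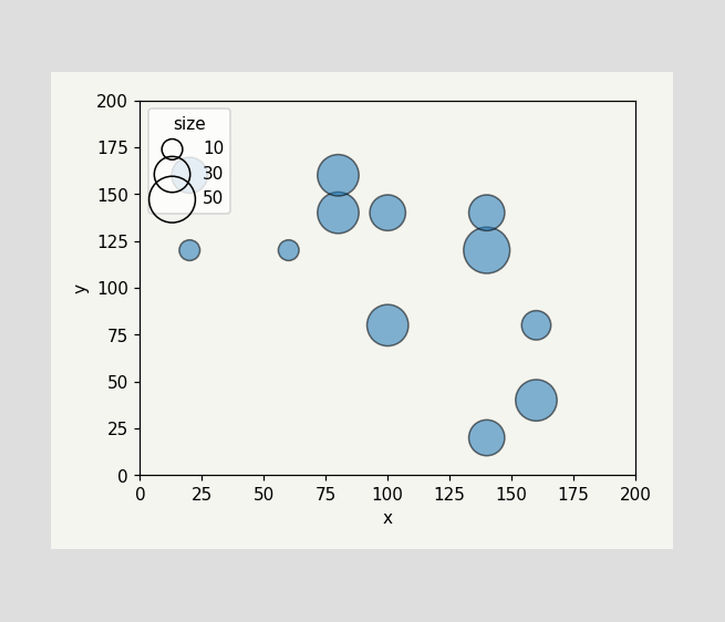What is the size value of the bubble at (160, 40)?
40

Matching the bubble at (160, 40) against the size legend gives 40.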